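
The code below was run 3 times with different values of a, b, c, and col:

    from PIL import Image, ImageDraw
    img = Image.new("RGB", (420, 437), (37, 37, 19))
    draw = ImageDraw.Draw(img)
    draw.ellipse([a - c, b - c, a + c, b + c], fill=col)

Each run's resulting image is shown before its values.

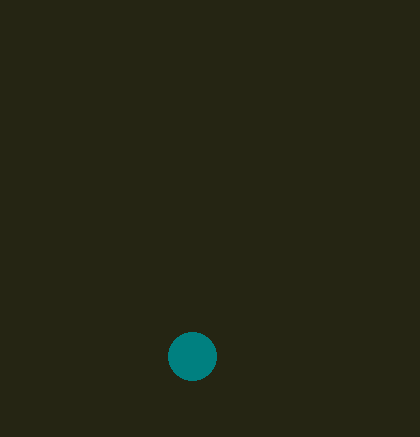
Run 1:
a = 192, b = 356, c = 24, col = 'teal'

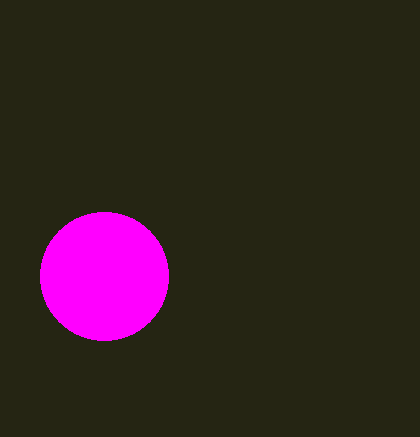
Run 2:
a = 104; b = 276; c = 64; col = 'magenta'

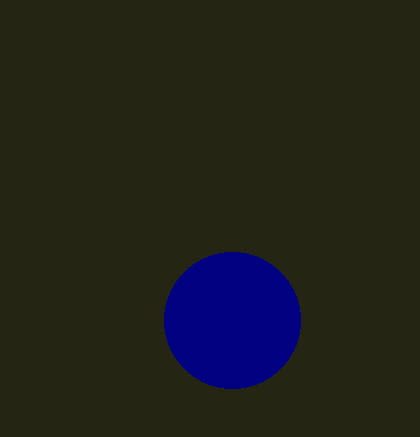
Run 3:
a = 232; b = 320; c = 68; col = 'navy'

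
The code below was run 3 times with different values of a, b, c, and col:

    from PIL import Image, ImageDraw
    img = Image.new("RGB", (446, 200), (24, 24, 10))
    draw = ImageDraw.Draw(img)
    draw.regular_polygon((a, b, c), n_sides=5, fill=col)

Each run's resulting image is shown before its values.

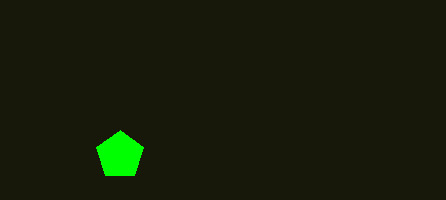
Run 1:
a = 120; b = 155; c = 25; col = 'lime'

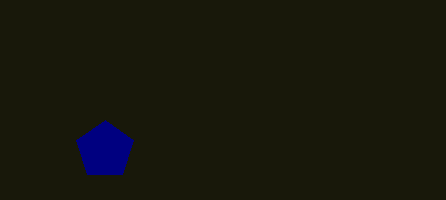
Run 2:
a = 105, b = 150, c = 30, col = 'navy'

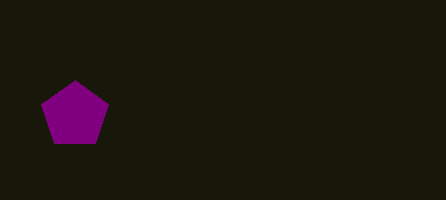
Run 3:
a = 75
b = 115
c = 35
col = 'purple'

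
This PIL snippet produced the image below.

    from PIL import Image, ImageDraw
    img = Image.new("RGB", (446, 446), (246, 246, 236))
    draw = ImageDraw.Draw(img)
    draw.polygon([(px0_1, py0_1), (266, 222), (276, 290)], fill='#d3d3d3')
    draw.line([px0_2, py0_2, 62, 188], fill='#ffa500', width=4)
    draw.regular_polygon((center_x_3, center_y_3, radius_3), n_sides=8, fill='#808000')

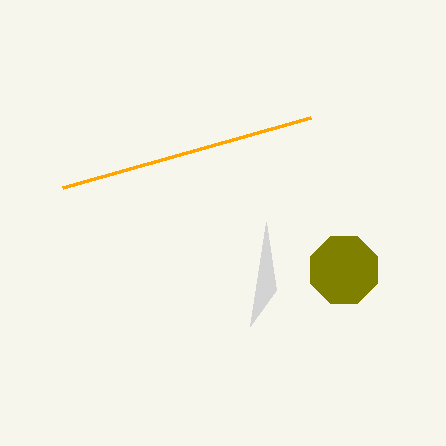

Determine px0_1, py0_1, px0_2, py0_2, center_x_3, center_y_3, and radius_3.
px0_1 = 250
py0_1 = 326
px0_2 = 310
py0_2 = 118
center_x_3 = 344
center_y_3 = 270
radius_3 = 36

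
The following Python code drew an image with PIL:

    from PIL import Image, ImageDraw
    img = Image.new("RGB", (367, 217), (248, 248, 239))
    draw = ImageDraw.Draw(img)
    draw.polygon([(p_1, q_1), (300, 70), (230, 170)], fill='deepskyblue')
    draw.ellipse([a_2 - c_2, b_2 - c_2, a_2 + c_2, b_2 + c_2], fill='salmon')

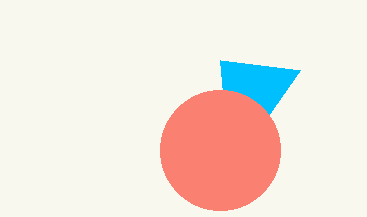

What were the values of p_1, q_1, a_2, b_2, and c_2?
p_1 = 220
q_1 = 60
a_2 = 220
b_2 = 150
c_2 = 60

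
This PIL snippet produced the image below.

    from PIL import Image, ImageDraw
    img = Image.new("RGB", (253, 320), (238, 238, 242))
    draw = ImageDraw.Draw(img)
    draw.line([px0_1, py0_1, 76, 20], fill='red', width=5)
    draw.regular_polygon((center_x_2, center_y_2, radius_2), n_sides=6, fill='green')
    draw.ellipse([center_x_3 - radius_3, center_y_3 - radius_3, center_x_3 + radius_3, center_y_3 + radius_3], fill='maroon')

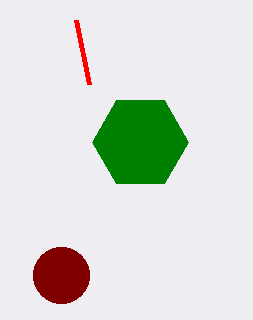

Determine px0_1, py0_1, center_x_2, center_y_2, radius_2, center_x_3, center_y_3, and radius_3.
px0_1 = 89, py0_1 = 84, center_x_2 = 140, center_y_2 = 142, radius_2 = 48, center_x_3 = 61, center_y_3 = 275, radius_3 = 28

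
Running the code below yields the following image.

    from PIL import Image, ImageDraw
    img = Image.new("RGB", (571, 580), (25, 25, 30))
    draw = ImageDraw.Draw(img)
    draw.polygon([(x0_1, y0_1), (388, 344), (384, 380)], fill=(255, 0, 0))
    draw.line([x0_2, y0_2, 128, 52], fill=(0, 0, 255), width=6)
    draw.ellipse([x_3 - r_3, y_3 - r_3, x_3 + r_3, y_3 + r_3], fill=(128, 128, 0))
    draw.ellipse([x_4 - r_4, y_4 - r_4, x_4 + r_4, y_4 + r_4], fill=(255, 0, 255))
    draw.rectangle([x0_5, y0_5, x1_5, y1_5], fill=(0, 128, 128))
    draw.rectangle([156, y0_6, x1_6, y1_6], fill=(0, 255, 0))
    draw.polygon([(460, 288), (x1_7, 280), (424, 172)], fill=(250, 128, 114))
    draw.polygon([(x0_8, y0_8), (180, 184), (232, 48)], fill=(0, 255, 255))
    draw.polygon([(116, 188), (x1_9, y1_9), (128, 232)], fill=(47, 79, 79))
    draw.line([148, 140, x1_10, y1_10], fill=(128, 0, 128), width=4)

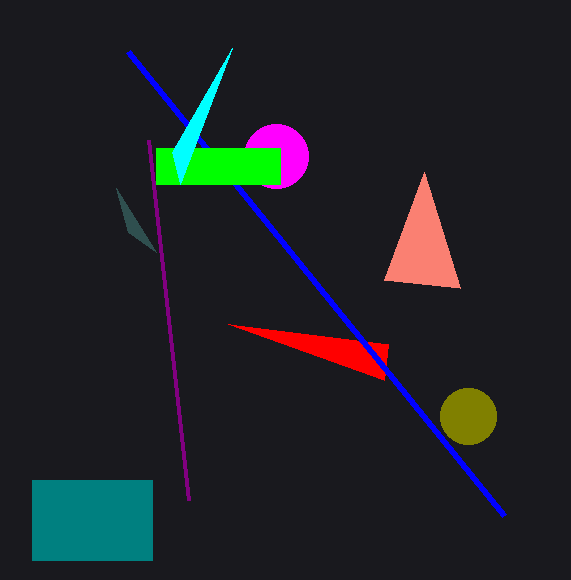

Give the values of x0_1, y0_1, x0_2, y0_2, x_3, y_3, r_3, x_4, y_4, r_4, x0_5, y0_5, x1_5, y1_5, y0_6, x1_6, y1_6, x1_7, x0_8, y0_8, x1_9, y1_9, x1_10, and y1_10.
x0_1 = 228
y0_1 = 324
x0_2 = 504
y0_2 = 516
x_3 = 468
y_3 = 416
r_3 = 28
x_4 = 276
y_4 = 156
r_4 = 32
x0_5 = 32
y0_5 = 480
x1_5 = 152
y1_5 = 560
y0_6 = 148
x1_6 = 280
y1_6 = 184
x1_7 = 384
x0_8 = 172
y0_8 = 152
x1_9 = 156
y1_9 = 252
x1_10 = 188
y1_10 = 500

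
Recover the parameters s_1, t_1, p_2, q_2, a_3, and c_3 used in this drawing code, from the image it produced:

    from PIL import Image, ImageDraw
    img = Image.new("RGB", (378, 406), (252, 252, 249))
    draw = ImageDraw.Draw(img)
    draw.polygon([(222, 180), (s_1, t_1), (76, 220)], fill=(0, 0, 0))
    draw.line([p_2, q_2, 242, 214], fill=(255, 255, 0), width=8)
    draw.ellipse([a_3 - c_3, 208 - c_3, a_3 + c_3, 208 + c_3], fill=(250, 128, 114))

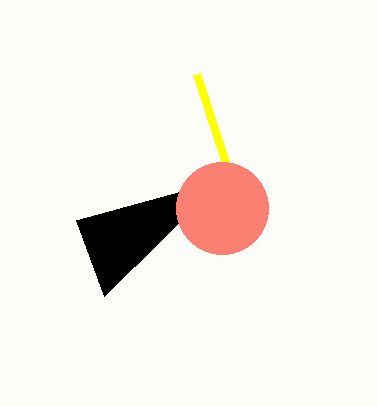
s_1 = 104, t_1 = 296, p_2 = 196, q_2 = 74, a_3 = 222, c_3 = 46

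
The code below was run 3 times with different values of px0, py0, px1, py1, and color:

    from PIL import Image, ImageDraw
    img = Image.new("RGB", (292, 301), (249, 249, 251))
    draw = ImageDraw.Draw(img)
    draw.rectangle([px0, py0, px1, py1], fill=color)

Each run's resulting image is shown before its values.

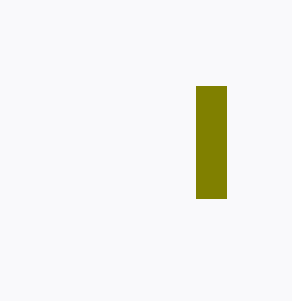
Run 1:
px0 = 196, py0 = 86, px1 = 226, py1 = 198, color = 'olive'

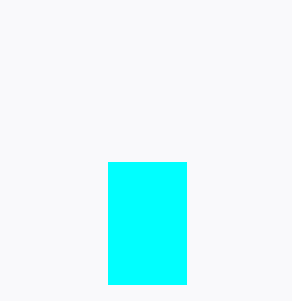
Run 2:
px0 = 108
py0 = 162
px1 = 186
py1 = 284
color = 'cyan'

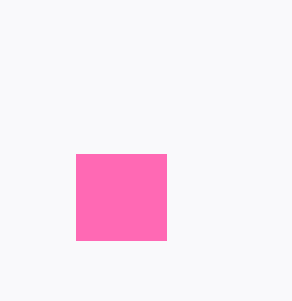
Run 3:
px0 = 76, py0 = 154, px1 = 166, py1 = 240, color = 'hotpink'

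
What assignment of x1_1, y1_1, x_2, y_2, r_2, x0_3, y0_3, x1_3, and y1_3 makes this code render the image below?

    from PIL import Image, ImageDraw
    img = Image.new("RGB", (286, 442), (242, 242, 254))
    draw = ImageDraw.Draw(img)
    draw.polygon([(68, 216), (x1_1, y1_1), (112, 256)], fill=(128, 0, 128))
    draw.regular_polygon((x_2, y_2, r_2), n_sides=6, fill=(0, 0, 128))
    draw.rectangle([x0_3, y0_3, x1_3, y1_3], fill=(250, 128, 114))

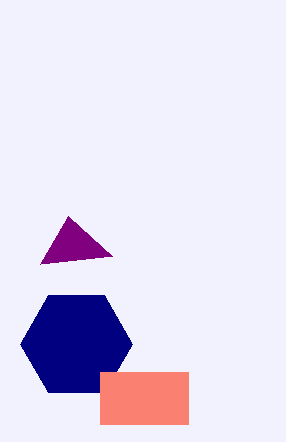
x1_1 = 40
y1_1 = 264
x_2 = 76
y_2 = 344
r_2 = 56
x0_3 = 100
y0_3 = 372
x1_3 = 188
y1_3 = 424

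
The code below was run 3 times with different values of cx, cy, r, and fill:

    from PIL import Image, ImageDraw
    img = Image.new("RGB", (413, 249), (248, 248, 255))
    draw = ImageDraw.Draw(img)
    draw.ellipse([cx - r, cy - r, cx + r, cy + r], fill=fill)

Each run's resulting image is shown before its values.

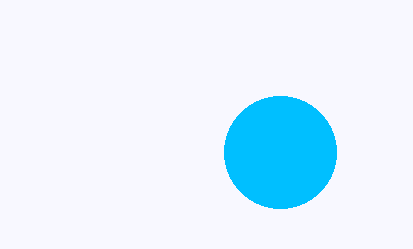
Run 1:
cx = 280; cy = 152; r = 56; fill = 'deepskyblue'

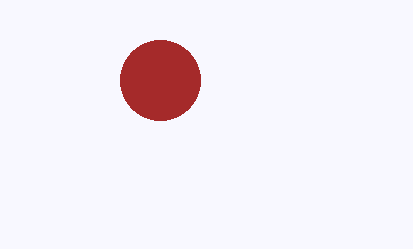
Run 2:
cx = 160, cy = 80, r = 40, fill = 'brown'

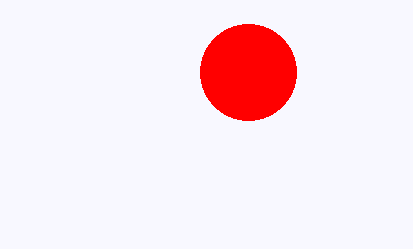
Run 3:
cx = 248
cy = 72
r = 48
fill = 'red'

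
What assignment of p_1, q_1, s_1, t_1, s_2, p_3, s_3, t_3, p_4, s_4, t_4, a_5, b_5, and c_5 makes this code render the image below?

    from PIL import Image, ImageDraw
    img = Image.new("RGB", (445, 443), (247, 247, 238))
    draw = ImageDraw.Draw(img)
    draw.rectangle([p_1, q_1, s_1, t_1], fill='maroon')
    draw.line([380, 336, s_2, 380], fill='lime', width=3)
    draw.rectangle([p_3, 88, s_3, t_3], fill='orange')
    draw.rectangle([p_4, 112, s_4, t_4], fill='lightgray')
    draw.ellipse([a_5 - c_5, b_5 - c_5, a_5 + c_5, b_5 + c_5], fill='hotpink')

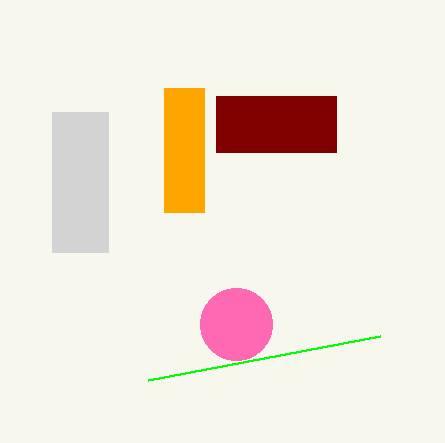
p_1 = 216; q_1 = 96; s_1 = 336; t_1 = 152; s_2 = 148; p_3 = 164; s_3 = 204; t_3 = 212; p_4 = 52; s_4 = 108; t_4 = 252; a_5 = 236; b_5 = 324; c_5 = 36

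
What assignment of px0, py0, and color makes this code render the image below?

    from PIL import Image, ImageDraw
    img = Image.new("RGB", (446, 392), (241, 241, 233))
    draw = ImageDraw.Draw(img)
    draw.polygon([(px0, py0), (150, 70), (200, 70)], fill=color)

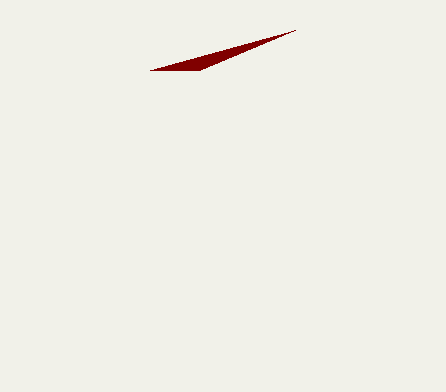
px0 = 295, py0 = 30, color = 'maroon'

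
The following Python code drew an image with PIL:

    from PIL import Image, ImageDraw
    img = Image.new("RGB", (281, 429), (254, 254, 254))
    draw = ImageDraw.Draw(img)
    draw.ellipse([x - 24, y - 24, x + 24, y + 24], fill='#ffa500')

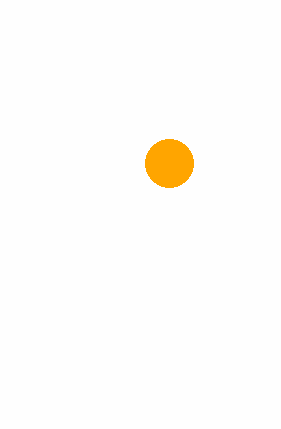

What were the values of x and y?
x = 169, y = 163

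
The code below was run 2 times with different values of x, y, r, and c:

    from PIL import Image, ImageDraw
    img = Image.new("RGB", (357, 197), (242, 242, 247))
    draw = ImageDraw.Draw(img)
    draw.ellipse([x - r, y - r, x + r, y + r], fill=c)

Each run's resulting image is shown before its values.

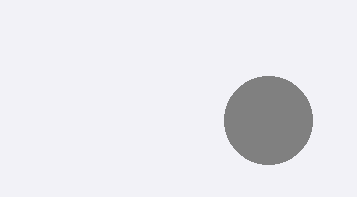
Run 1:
x = 268; y = 120; r = 44; c = 'gray'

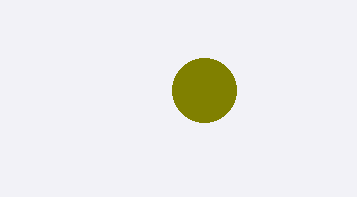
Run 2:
x = 204
y = 90
r = 32
c = 'olive'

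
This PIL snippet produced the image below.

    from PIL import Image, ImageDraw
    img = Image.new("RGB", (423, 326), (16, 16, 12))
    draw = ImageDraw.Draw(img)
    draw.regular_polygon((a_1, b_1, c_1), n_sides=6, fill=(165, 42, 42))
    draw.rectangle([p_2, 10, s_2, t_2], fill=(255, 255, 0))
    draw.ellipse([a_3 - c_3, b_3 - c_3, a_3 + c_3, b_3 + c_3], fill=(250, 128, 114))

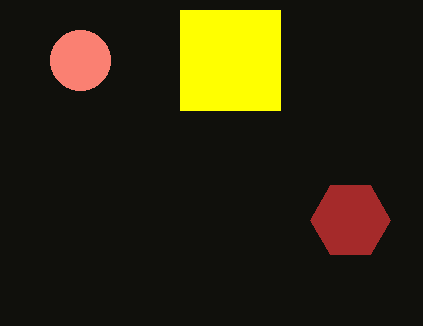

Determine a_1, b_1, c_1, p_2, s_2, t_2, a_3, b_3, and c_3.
a_1 = 350
b_1 = 220
c_1 = 40
p_2 = 180
s_2 = 280
t_2 = 110
a_3 = 80
b_3 = 60
c_3 = 30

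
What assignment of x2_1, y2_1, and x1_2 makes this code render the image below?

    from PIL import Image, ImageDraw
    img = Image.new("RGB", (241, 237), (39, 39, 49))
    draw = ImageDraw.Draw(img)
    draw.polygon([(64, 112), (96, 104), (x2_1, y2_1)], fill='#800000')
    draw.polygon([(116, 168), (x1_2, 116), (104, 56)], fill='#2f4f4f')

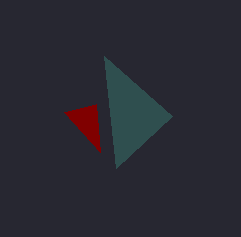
x2_1 = 100, y2_1 = 152, x1_2 = 172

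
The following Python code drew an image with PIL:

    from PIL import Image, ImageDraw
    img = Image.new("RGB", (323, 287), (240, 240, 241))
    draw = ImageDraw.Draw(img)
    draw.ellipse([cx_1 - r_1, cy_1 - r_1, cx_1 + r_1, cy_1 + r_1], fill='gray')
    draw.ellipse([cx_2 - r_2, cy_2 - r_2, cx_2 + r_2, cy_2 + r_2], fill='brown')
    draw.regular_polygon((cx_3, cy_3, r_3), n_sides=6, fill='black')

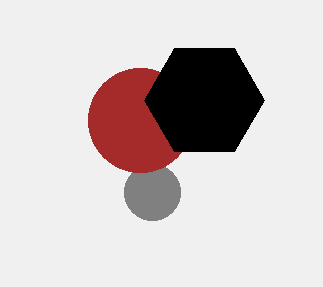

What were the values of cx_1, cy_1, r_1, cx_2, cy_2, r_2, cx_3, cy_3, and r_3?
cx_1 = 152; cy_1 = 192; r_1 = 28; cx_2 = 140; cy_2 = 120; r_2 = 52; cx_3 = 204; cy_3 = 100; r_3 = 60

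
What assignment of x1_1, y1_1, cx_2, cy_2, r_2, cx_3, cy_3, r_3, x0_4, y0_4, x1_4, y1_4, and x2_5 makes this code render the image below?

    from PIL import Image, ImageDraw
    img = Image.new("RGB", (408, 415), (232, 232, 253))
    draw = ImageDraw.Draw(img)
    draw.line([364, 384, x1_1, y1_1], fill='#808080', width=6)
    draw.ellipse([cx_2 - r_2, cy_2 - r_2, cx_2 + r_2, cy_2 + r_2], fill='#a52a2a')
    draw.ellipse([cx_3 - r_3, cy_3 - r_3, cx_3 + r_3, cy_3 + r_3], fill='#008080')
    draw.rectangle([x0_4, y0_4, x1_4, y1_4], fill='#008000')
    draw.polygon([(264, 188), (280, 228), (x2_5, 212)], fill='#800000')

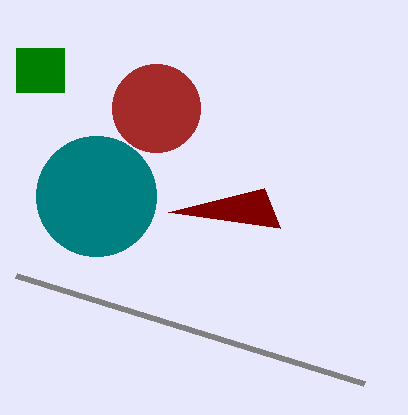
x1_1 = 16; y1_1 = 276; cx_2 = 156; cy_2 = 108; r_2 = 44; cx_3 = 96; cy_3 = 196; r_3 = 60; x0_4 = 16; y0_4 = 48; x1_4 = 64; y1_4 = 92; x2_5 = 168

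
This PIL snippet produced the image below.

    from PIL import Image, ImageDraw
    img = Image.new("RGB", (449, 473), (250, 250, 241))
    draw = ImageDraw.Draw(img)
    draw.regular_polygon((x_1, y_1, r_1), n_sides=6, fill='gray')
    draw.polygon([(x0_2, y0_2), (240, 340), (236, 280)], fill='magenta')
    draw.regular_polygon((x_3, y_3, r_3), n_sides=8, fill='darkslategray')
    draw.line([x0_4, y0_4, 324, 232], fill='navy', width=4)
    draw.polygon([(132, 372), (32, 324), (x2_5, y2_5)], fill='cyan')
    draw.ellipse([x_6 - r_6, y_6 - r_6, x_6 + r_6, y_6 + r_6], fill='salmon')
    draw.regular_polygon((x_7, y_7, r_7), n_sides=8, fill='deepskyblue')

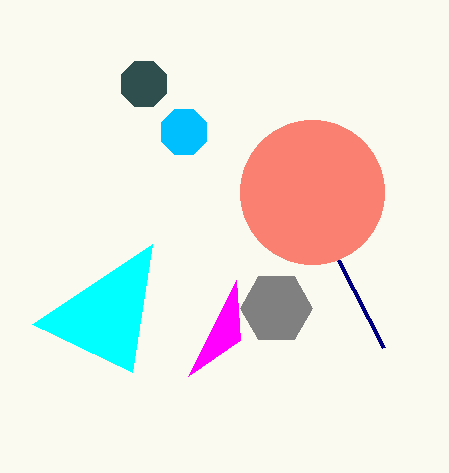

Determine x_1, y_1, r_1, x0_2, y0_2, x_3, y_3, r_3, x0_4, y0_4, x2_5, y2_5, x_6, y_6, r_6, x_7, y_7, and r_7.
x_1 = 276
y_1 = 308
r_1 = 36
x0_2 = 188
y0_2 = 376
x_3 = 144
y_3 = 84
r_3 = 24
x0_4 = 384
y0_4 = 348
x2_5 = 152
y2_5 = 244
x_6 = 312
y_6 = 192
r_6 = 72
x_7 = 184
y_7 = 132
r_7 = 24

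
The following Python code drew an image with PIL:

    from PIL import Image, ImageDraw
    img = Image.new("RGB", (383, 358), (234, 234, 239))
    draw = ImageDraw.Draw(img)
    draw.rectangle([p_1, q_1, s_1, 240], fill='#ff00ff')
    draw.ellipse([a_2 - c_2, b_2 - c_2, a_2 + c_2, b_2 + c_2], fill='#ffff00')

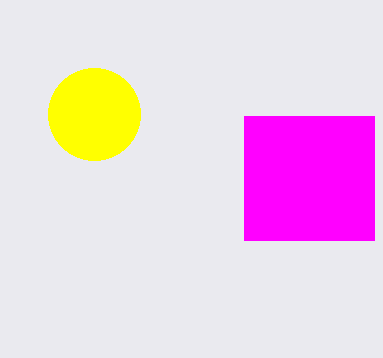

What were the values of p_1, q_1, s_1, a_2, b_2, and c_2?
p_1 = 244, q_1 = 116, s_1 = 374, a_2 = 94, b_2 = 114, c_2 = 46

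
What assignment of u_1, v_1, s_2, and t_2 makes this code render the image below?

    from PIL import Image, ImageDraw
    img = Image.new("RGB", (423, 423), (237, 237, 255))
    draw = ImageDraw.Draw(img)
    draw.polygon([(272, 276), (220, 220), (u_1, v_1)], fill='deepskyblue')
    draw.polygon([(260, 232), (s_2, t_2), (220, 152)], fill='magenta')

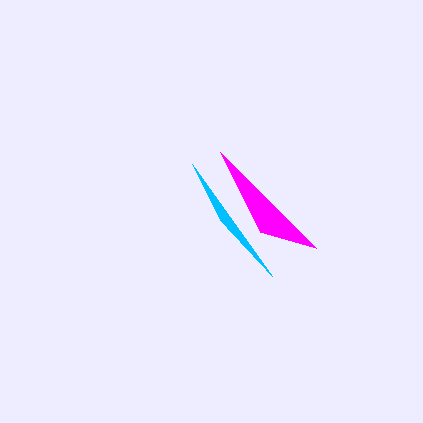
u_1 = 192
v_1 = 164
s_2 = 316
t_2 = 248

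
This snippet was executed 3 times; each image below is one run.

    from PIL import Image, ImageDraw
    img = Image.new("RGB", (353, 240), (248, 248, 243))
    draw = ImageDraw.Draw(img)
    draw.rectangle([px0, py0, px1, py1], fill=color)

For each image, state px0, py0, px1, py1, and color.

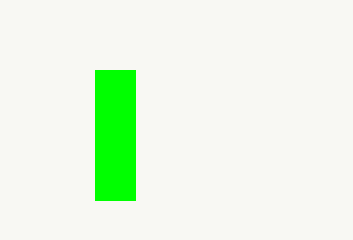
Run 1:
px0 = 95, py0 = 70, px1 = 135, py1 = 200, color = 'lime'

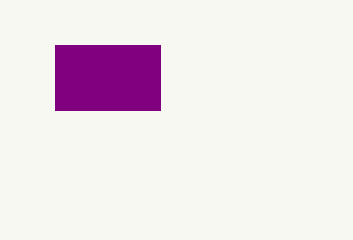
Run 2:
px0 = 55, py0 = 45, px1 = 160, py1 = 110, color = 'purple'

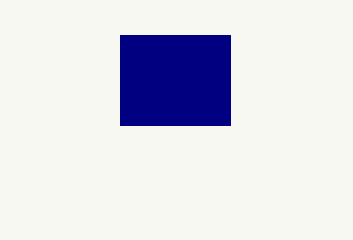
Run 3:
px0 = 120; py0 = 35; px1 = 230; py1 = 125; color = 'navy'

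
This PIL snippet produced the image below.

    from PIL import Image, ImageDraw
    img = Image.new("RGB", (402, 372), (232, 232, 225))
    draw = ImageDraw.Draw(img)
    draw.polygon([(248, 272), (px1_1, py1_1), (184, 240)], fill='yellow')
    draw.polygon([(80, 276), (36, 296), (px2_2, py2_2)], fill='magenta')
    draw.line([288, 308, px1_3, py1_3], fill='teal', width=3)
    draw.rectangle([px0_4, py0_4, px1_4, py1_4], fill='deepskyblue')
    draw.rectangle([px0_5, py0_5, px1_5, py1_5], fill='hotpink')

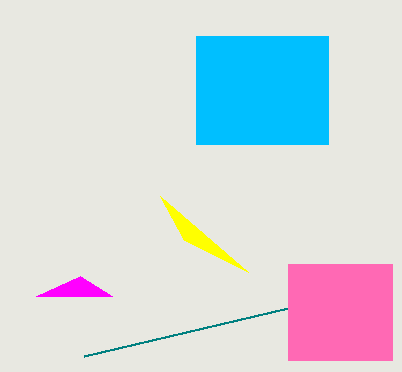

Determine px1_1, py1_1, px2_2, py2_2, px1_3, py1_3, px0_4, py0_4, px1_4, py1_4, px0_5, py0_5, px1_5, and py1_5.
px1_1 = 160; py1_1 = 196; px2_2 = 112; py2_2 = 296; px1_3 = 84; py1_3 = 356; px0_4 = 196; py0_4 = 36; px1_4 = 328; py1_4 = 144; px0_5 = 288; py0_5 = 264; px1_5 = 392; py1_5 = 360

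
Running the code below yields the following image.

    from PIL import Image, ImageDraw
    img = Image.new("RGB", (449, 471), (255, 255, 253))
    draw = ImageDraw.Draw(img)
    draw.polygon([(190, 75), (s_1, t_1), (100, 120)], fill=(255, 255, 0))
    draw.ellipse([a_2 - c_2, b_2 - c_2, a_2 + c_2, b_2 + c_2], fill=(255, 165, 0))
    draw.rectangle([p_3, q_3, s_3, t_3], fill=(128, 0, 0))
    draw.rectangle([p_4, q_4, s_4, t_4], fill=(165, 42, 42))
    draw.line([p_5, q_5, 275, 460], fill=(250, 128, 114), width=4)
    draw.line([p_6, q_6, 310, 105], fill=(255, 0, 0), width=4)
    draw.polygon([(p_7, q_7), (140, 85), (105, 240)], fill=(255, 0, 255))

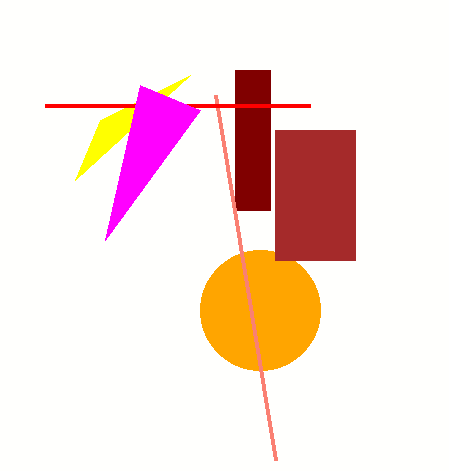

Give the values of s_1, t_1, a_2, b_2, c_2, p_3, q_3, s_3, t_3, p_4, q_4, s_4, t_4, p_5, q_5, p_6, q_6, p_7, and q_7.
s_1 = 75; t_1 = 180; a_2 = 260; b_2 = 310; c_2 = 60; p_3 = 235; q_3 = 70; s_3 = 270; t_3 = 210; p_4 = 275; q_4 = 130; s_4 = 355; t_4 = 260; p_5 = 215; q_5 = 95; p_6 = 45; q_6 = 105; p_7 = 200; q_7 = 110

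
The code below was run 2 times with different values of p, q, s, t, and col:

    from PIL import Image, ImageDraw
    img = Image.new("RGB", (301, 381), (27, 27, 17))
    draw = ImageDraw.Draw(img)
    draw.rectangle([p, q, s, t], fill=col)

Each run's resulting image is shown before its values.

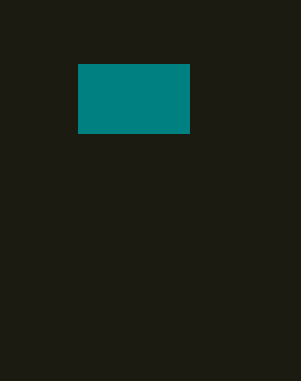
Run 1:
p = 78
q = 64
s = 189
t = 133
col = 'teal'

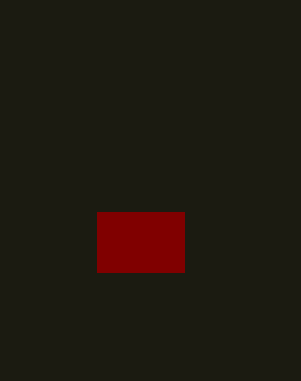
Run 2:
p = 97, q = 212, s = 184, t = 272, col = 'maroon'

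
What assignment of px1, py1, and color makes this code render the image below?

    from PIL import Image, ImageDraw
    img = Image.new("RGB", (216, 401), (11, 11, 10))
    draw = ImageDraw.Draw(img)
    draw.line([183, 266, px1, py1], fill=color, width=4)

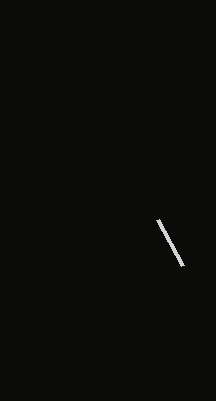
px1 = 158
py1 = 220
color = 'lightgray'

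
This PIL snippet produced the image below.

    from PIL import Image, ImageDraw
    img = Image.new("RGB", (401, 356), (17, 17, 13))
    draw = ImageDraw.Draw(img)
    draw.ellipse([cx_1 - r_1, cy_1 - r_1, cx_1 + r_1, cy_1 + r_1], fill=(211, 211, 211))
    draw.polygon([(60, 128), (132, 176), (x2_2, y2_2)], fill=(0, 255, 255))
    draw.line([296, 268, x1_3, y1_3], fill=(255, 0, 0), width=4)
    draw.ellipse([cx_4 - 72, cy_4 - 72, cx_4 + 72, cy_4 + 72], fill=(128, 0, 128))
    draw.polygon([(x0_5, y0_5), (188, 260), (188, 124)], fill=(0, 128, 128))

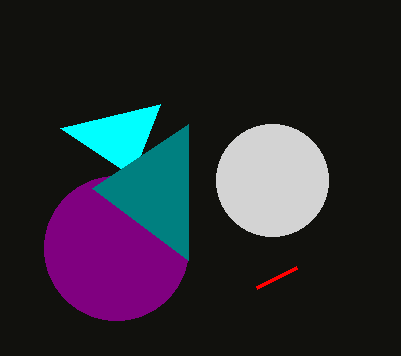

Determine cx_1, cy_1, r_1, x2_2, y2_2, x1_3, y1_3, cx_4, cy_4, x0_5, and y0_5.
cx_1 = 272, cy_1 = 180, r_1 = 56, x2_2 = 160, y2_2 = 104, x1_3 = 256, y1_3 = 288, cx_4 = 116, cy_4 = 248, x0_5 = 92, y0_5 = 188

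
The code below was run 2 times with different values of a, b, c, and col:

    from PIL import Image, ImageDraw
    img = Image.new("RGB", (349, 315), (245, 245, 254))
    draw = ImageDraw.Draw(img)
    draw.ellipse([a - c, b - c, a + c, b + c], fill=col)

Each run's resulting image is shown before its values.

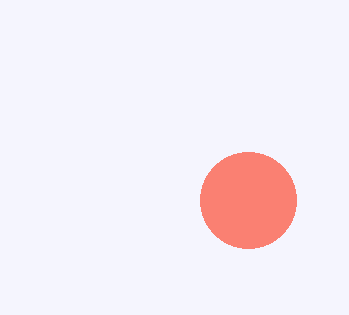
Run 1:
a = 248; b = 200; c = 48; col = 'salmon'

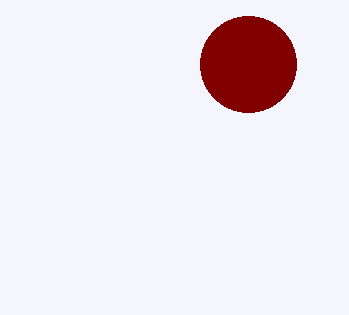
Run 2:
a = 248
b = 64
c = 48
col = 'maroon'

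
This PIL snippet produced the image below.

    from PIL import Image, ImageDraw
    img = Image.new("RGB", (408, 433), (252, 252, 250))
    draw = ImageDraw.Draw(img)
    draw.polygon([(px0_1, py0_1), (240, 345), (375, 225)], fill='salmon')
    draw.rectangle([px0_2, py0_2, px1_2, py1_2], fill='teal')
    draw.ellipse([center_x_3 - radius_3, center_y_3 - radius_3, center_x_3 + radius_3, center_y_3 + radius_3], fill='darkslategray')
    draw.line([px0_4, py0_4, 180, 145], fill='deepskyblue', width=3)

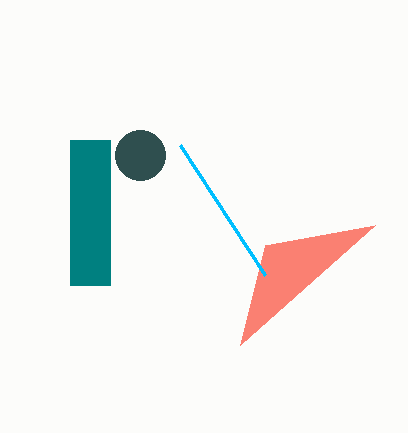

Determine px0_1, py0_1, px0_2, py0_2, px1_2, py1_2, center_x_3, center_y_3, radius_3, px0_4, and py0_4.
px0_1 = 265, py0_1 = 245, px0_2 = 70, py0_2 = 140, px1_2 = 110, py1_2 = 285, center_x_3 = 140, center_y_3 = 155, radius_3 = 25, px0_4 = 265, py0_4 = 275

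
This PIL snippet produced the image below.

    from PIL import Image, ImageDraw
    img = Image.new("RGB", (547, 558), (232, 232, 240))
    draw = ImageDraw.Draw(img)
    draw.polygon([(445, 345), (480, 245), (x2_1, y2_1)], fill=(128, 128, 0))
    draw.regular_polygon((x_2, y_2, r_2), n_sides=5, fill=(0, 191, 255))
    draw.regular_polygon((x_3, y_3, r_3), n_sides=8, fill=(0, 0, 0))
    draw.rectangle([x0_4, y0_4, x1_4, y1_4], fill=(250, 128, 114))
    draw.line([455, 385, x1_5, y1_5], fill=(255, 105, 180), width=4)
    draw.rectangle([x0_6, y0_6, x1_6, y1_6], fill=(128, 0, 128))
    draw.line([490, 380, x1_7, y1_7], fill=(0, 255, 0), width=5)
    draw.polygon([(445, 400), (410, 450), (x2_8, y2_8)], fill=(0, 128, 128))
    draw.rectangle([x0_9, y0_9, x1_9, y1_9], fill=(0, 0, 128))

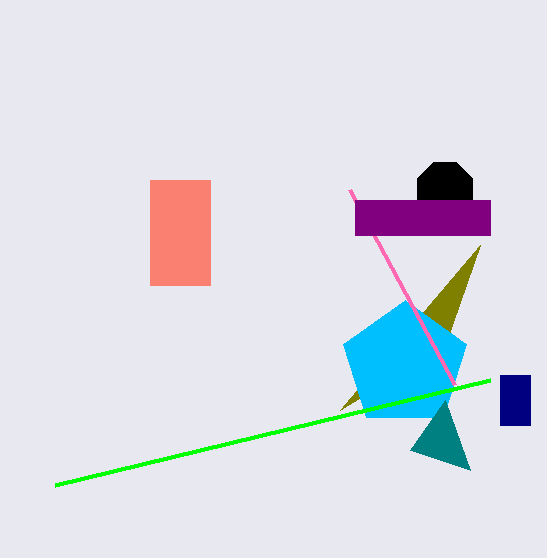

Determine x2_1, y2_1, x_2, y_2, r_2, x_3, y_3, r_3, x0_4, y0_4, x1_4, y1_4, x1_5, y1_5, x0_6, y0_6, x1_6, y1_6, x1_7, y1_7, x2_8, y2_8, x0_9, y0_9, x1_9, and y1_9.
x2_1 = 340
y2_1 = 410
x_2 = 405
y_2 = 365
r_2 = 65
x_3 = 445
y_3 = 190
r_3 = 30
x0_4 = 150
y0_4 = 180
x1_4 = 210
y1_4 = 285
x1_5 = 350
y1_5 = 190
x0_6 = 355
y0_6 = 200
x1_6 = 490
y1_6 = 235
x1_7 = 55
y1_7 = 485
x2_8 = 470
y2_8 = 470
x0_9 = 500
y0_9 = 375
x1_9 = 530
y1_9 = 425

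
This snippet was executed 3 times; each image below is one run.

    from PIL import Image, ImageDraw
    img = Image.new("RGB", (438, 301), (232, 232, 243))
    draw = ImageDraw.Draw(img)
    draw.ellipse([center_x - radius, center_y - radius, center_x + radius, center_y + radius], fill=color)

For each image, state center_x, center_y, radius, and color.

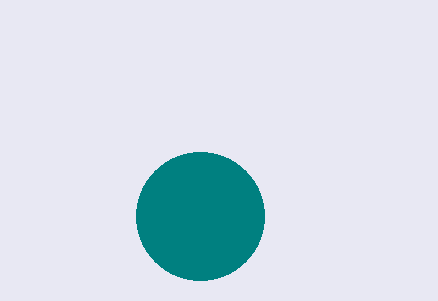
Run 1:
center_x = 200, center_y = 216, radius = 64, color = 'teal'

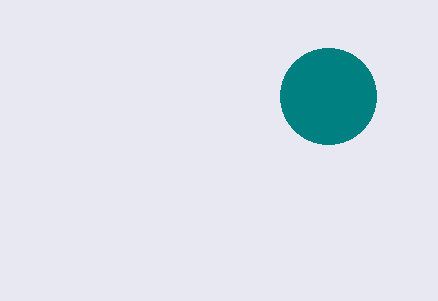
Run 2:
center_x = 328, center_y = 96, radius = 48, color = 'teal'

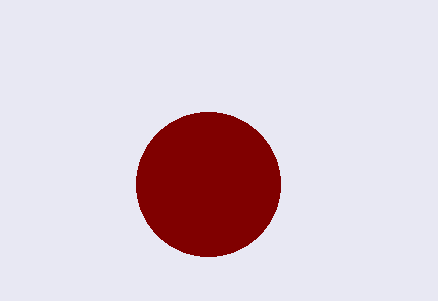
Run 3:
center_x = 208; center_y = 184; radius = 72; color = 'maroon'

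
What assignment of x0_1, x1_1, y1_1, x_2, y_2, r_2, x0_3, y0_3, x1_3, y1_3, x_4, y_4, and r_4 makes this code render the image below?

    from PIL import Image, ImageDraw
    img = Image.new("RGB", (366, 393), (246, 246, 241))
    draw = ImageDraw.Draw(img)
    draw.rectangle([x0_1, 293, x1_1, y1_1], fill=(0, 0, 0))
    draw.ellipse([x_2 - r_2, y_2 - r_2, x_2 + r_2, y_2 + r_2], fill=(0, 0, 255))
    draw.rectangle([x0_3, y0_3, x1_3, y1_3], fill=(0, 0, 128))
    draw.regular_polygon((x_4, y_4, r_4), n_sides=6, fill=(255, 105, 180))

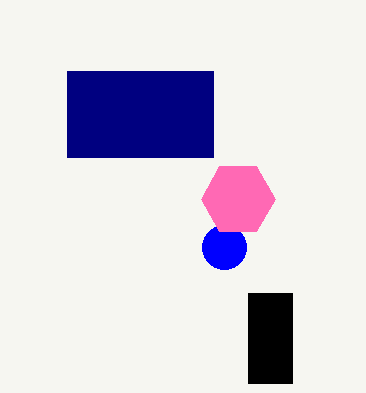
x0_1 = 248; x1_1 = 292; y1_1 = 383; x_2 = 224; y_2 = 247; r_2 = 22; x0_3 = 67; y0_3 = 71; x1_3 = 213; y1_3 = 157; x_4 = 238; y_4 = 199; r_4 = 37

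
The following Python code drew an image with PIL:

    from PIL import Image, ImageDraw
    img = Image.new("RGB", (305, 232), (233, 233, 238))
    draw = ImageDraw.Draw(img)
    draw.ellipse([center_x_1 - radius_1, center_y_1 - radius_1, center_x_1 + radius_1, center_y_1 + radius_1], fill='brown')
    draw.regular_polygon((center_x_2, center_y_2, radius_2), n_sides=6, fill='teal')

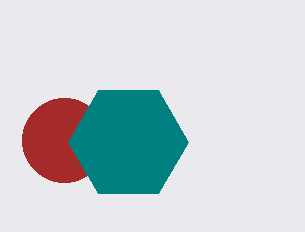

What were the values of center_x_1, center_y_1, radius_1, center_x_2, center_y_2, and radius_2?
center_x_1 = 64, center_y_1 = 140, radius_1 = 42, center_x_2 = 128, center_y_2 = 142, radius_2 = 60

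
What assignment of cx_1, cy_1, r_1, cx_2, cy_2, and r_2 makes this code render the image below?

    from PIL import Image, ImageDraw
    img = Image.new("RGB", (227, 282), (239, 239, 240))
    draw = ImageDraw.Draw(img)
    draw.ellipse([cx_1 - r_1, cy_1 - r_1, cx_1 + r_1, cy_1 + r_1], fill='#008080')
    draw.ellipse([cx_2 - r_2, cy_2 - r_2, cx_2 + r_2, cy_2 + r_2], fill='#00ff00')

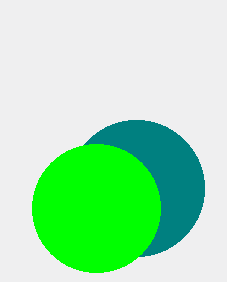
cx_1 = 136, cy_1 = 188, r_1 = 68, cx_2 = 96, cy_2 = 208, r_2 = 64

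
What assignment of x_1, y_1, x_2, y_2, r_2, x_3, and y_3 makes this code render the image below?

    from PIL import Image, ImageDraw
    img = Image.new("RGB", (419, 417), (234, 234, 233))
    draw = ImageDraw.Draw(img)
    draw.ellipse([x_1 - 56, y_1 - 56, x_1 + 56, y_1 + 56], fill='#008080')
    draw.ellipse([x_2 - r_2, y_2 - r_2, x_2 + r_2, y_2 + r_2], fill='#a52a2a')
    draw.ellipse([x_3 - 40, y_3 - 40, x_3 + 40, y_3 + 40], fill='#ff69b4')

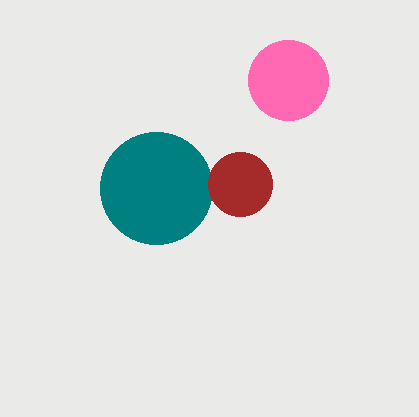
x_1 = 156; y_1 = 188; x_2 = 240; y_2 = 184; r_2 = 32; x_3 = 288; y_3 = 80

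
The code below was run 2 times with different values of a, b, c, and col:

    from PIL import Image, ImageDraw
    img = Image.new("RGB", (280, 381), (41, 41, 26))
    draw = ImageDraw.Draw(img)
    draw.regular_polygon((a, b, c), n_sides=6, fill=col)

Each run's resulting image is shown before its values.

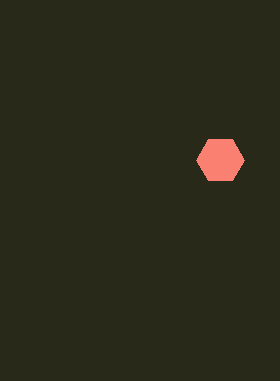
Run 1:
a = 220
b = 160
c = 24
col = 'salmon'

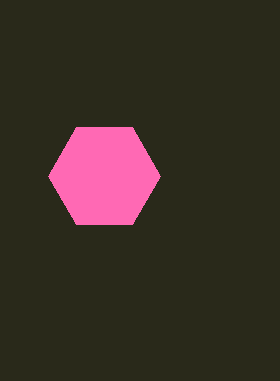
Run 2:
a = 104
b = 176
c = 56
col = 'hotpink'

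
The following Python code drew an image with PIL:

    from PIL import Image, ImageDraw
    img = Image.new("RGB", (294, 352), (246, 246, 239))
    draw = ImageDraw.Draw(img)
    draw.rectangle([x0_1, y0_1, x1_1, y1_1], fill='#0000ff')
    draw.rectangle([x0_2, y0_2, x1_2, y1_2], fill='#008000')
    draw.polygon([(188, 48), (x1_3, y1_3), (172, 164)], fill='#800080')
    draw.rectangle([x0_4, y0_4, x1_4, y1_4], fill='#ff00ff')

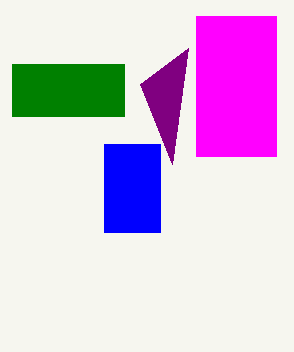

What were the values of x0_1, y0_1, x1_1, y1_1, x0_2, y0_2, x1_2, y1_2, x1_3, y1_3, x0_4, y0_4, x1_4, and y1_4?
x0_1 = 104
y0_1 = 144
x1_1 = 160
y1_1 = 232
x0_2 = 12
y0_2 = 64
x1_2 = 124
y1_2 = 116
x1_3 = 140
y1_3 = 84
x0_4 = 196
y0_4 = 16
x1_4 = 276
y1_4 = 156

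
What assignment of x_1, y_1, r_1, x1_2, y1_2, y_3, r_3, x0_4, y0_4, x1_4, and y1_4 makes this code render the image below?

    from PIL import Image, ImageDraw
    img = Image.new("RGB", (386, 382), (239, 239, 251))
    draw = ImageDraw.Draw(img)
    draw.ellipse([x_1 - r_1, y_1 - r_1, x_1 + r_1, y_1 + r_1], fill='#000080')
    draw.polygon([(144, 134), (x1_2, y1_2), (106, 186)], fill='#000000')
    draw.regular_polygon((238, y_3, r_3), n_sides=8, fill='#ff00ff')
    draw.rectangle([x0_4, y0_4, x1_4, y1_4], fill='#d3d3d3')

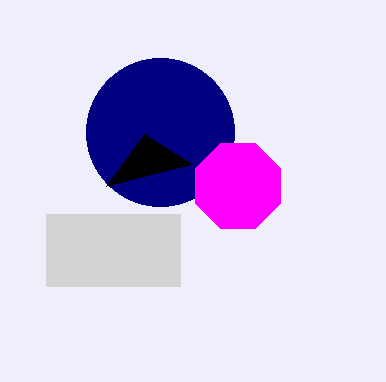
x_1 = 160; y_1 = 132; r_1 = 74; x1_2 = 192; y1_2 = 164; y_3 = 186; r_3 = 46; x0_4 = 46; y0_4 = 214; x1_4 = 180; y1_4 = 286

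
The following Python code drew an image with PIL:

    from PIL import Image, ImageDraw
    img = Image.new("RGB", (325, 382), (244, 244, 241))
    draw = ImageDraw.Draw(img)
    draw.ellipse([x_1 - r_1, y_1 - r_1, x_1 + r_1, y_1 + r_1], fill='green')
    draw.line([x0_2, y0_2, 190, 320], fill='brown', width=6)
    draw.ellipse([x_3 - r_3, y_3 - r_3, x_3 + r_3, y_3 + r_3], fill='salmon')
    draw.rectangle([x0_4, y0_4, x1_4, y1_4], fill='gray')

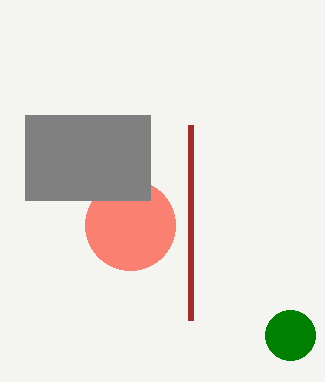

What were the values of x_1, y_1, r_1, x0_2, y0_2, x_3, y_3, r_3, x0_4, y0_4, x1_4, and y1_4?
x_1 = 290
y_1 = 335
r_1 = 25
x0_2 = 190
y0_2 = 125
x_3 = 130
y_3 = 225
r_3 = 45
x0_4 = 25
y0_4 = 115
x1_4 = 150
y1_4 = 200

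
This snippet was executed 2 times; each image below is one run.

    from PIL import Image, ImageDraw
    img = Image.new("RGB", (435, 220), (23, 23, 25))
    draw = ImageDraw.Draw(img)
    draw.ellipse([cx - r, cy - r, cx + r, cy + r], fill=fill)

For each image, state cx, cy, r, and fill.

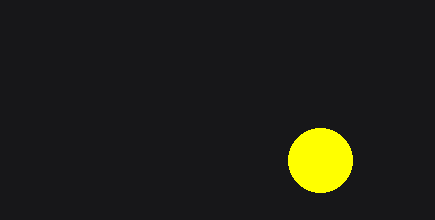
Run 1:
cx = 320, cy = 160, r = 32, fill = 'yellow'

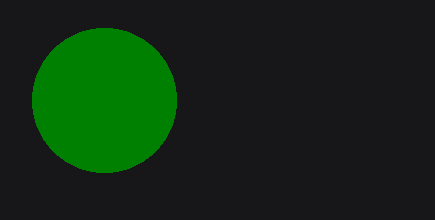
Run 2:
cx = 104, cy = 100, r = 72, fill = 'green'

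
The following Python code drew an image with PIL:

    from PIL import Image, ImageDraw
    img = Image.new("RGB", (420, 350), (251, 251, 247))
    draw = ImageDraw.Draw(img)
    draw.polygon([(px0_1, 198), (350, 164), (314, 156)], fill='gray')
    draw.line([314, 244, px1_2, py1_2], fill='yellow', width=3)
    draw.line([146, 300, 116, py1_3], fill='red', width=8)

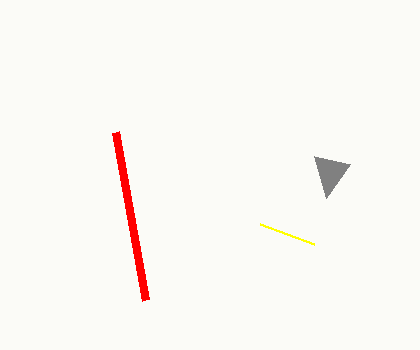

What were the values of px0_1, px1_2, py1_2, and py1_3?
px0_1 = 326
px1_2 = 260
py1_2 = 224
py1_3 = 132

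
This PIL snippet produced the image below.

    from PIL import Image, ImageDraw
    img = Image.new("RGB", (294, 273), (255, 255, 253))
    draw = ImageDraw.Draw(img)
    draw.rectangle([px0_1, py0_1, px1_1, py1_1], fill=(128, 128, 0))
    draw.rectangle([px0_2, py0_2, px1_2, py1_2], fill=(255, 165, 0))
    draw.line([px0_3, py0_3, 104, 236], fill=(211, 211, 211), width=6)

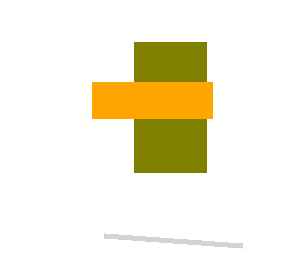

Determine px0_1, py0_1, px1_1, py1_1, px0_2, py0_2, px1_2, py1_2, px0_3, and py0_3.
px0_1 = 134
py0_1 = 42
px1_1 = 206
py1_1 = 172
px0_2 = 92
py0_2 = 82
px1_2 = 212
py1_2 = 118
px0_3 = 242
py0_3 = 246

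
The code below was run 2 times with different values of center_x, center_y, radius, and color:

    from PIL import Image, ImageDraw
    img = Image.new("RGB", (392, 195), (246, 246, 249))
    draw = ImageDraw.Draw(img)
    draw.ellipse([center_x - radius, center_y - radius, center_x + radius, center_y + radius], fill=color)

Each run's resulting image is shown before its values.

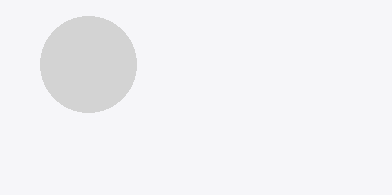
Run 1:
center_x = 88, center_y = 64, radius = 48, color = 'lightgray'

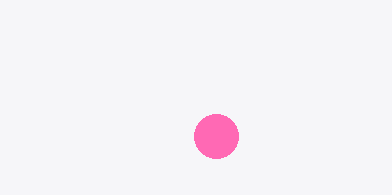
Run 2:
center_x = 216; center_y = 136; radius = 22; color = 'hotpink'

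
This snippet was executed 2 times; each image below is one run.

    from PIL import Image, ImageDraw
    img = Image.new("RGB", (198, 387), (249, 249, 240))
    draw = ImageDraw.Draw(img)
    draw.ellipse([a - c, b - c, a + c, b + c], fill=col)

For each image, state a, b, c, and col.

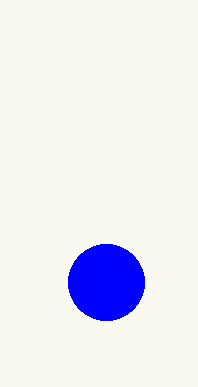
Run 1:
a = 106; b = 282; c = 38; col = 'blue'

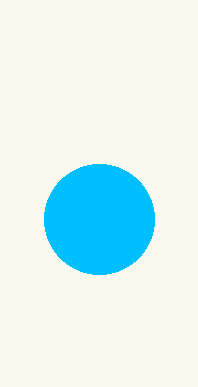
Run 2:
a = 99, b = 219, c = 55, col = 'deepskyblue'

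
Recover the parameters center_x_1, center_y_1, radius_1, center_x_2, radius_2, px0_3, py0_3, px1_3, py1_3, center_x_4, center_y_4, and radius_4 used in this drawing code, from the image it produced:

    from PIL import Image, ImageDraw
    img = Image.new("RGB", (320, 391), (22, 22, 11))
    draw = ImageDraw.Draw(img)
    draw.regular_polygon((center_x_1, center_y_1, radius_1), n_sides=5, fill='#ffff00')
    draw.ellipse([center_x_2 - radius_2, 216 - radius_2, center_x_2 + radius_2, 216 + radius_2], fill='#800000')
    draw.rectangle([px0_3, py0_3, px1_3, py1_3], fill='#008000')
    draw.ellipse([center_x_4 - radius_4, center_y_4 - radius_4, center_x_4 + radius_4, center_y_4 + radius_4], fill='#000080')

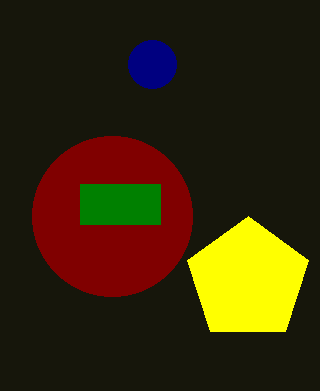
center_x_1 = 248, center_y_1 = 280, radius_1 = 64, center_x_2 = 112, radius_2 = 80, px0_3 = 80, py0_3 = 184, px1_3 = 160, py1_3 = 224, center_x_4 = 152, center_y_4 = 64, radius_4 = 24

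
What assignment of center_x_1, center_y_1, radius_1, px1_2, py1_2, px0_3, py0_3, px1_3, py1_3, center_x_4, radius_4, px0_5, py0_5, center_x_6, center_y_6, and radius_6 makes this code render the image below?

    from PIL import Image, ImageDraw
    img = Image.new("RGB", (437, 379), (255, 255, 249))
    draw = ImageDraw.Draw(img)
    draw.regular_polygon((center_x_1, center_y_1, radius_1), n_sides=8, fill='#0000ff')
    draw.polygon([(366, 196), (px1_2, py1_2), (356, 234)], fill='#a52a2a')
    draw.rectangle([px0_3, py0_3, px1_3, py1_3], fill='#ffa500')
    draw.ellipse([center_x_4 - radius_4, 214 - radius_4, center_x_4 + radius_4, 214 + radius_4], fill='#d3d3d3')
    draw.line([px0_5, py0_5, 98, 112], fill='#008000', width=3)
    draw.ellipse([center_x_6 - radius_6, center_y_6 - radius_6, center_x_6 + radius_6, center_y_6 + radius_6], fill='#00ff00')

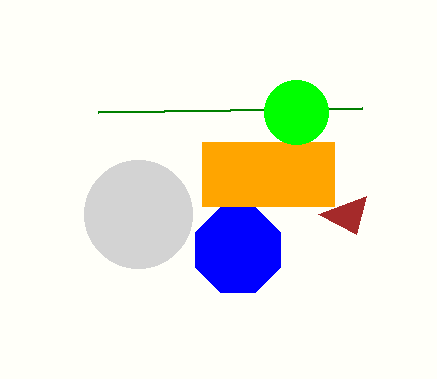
center_x_1 = 238; center_y_1 = 250; radius_1 = 46; px1_2 = 318; py1_2 = 214; px0_3 = 202; py0_3 = 142; px1_3 = 334; py1_3 = 206; center_x_4 = 138; radius_4 = 54; px0_5 = 362; py0_5 = 108; center_x_6 = 296; center_y_6 = 112; radius_6 = 32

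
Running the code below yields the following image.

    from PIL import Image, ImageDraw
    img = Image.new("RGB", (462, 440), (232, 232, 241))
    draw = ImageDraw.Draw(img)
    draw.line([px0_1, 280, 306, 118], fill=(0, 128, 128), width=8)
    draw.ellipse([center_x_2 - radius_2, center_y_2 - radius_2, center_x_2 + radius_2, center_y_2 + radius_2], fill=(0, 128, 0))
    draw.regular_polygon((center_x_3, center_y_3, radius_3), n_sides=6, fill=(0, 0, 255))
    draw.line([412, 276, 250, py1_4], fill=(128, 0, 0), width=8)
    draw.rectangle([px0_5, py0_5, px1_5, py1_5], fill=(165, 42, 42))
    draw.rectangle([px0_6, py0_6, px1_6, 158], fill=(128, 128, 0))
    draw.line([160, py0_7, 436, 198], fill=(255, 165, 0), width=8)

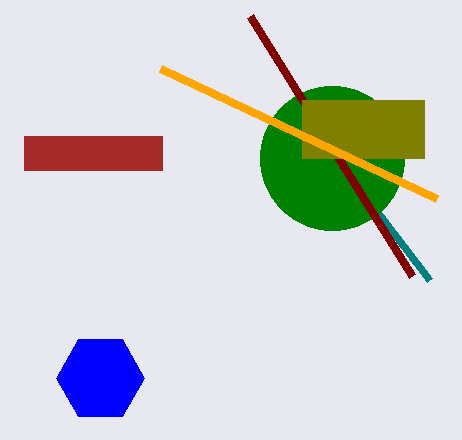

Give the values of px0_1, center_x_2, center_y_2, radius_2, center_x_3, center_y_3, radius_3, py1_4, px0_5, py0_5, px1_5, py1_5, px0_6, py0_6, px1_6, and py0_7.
px0_1 = 430
center_x_2 = 332
center_y_2 = 158
radius_2 = 72
center_x_3 = 100
center_y_3 = 378
radius_3 = 44
py1_4 = 16
px0_5 = 24
py0_5 = 136
px1_5 = 162
py1_5 = 170
px0_6 = 302
py0_6 = 100
px1_6 = 424
py0_7 = 68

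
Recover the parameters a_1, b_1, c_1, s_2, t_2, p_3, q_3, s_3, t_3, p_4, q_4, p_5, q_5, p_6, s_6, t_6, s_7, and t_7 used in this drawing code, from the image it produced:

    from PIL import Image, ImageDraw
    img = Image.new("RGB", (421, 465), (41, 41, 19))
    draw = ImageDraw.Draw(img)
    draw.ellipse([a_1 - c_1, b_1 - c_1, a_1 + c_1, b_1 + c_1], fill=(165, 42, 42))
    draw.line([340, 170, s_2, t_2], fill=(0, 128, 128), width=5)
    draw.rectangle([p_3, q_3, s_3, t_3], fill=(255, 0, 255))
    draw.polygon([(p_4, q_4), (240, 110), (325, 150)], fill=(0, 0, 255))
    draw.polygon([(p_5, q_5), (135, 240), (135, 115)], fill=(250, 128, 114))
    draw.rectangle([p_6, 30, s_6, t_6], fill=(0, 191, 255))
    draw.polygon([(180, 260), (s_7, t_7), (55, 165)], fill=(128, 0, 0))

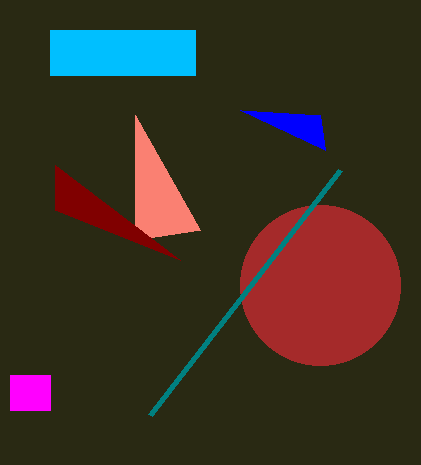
a_1 = 320; b_1 = 285; c_1 = 80; s_2 = 150; t_2 = 415; p_3 = 10; q_3 = 375; s_3 = 50; t_3 = 410; p_4 = 320; q_4 = 115; p_5 = 200; q_5 = 230; p_6 = 50; s_6 = 195; t_6 = 75; s_7 = 55; t_7 = 210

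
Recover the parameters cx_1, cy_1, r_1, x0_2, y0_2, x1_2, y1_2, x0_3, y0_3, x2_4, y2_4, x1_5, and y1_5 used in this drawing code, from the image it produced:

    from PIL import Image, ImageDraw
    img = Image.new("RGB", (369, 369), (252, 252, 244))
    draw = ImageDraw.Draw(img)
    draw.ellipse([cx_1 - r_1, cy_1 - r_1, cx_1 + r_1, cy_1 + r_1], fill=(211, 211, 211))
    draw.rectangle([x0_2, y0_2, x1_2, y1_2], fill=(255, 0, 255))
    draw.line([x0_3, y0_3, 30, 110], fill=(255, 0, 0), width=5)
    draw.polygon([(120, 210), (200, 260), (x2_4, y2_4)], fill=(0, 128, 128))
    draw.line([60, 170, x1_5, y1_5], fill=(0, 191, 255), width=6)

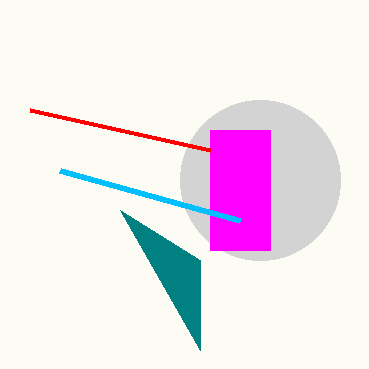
cx_1 = 260, cy_1 = 180, r_1 = 80, x0_2 = 210, y0_2 = 130, x1_2 = 270, y1_2 = 250, x0_3 = 210, y0_3 = 150, x2_4 = 200, y2_4 = 350, x1_5 = 240, y1_5 = 220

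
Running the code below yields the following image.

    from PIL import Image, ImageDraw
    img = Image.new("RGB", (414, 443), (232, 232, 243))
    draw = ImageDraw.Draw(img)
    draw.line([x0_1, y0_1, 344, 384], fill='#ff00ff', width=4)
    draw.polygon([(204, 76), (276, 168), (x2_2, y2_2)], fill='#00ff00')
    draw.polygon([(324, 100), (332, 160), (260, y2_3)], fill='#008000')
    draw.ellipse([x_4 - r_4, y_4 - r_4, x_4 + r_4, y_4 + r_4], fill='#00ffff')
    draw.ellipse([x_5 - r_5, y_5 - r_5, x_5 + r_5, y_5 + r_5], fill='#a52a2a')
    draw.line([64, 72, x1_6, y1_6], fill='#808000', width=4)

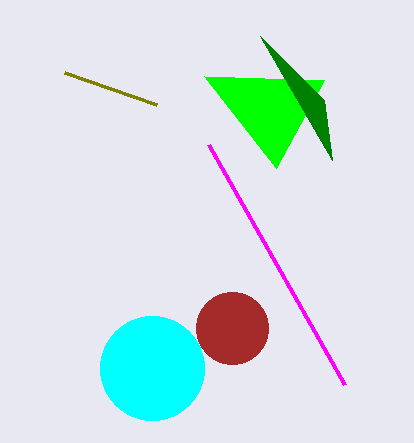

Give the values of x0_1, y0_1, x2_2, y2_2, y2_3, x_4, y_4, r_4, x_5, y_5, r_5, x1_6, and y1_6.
x0_1 = 208; y0_1 = 144; x2_2 = 324; y2_2 = 80; y2_3 = 36; x_4 = 152; y_4 = 368; r_4 = 52; x_5 = 232; y_5 = 328; r_5 = 36; x1_6 = 156; y1_6 = 104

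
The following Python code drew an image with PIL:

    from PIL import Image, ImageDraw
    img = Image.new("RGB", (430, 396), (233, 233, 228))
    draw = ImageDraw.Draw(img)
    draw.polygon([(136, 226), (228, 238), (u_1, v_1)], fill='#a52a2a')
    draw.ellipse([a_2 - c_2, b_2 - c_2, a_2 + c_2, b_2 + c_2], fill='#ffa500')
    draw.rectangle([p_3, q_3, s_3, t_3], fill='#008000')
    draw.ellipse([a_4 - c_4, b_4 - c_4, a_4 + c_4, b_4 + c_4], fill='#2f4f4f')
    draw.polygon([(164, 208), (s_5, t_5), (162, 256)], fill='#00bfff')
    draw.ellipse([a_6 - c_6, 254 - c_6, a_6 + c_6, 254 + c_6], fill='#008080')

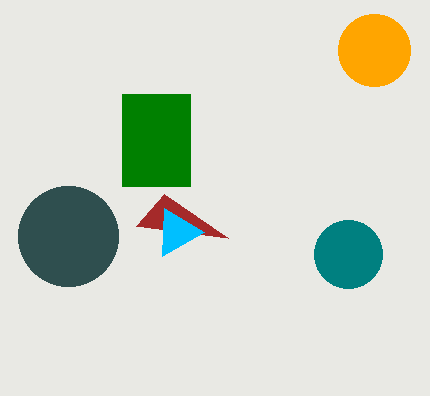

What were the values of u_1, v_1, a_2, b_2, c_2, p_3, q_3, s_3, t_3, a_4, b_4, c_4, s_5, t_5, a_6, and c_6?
u_1 = 164
v_1 = 194
a_2 = 374
b_2 = 50
c_2 = 36
p_3 = 122
q_3 = 94
s_3 = 190
t_3 = 186
a_4 = 68
b_4 = 236
c_4 = 50
s_5 = 204
t_5 = 232
a_6 = 348
c_6 = 34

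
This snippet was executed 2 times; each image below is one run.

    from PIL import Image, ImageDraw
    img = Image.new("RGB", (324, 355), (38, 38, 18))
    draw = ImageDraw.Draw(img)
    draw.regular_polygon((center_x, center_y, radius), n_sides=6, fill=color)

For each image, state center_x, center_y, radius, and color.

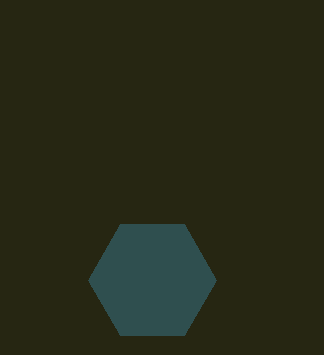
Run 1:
center_x = 152
center_y = 280
radius = 64
color = 'darkslategray'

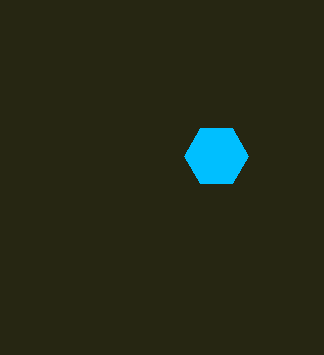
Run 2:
center_x = 216
center_y = 156
radius = 32
color = 'deepskyblue'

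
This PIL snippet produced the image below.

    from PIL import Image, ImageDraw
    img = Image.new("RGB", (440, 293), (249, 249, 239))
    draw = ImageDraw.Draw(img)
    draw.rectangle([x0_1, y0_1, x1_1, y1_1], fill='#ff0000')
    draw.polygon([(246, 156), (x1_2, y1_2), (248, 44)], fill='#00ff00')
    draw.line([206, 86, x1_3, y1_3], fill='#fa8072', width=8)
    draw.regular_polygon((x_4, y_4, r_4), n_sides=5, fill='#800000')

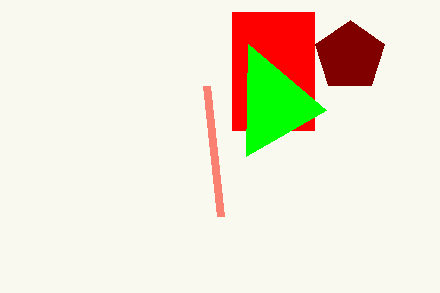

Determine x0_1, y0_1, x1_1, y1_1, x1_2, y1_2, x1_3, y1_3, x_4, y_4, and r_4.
x0_1 = 232
y0_1 = 12
x1_1 = 314
y1_1 = 130
x1_2 = 326
y1_2 = 110
x1_3 = 220
y1_3 = 216
x_4 = 350
y_4 = 56
r_4 = 36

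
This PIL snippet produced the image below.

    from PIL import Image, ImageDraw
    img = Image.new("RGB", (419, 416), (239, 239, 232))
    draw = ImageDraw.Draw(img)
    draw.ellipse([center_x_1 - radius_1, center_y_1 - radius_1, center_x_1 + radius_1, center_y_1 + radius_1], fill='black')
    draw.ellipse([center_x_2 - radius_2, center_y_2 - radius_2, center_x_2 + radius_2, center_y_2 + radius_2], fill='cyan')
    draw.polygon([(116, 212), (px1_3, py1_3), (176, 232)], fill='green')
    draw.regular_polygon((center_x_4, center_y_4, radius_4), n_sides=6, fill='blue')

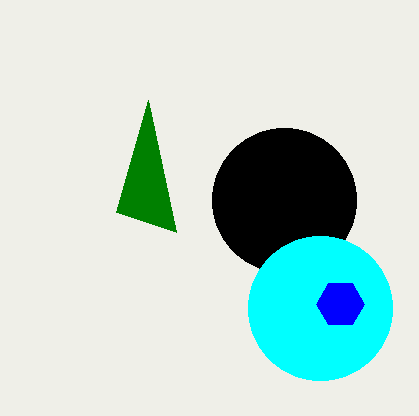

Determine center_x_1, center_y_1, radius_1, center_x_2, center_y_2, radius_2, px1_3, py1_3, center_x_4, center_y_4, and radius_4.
center_x_1 = 284; center_y_1 = 200; radius_1 = 72; center_x_2 = 320; center_y_2 = 308; radius_2 = 72; px1_3 = 148; py1_3 = 100; center_x_4 = 340; center_y_4 = 304; radius_4 = 24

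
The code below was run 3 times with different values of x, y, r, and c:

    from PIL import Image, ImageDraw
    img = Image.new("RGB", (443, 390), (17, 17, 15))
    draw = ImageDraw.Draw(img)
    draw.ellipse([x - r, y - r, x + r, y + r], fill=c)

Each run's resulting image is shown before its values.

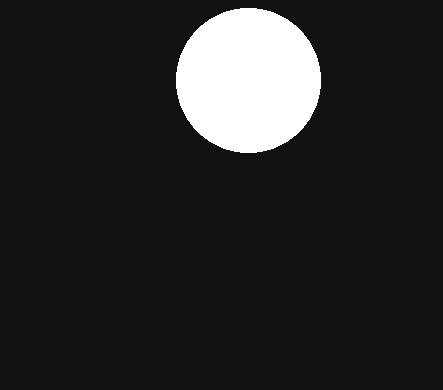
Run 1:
x = 248; y = 80; r = 72; c = 'white'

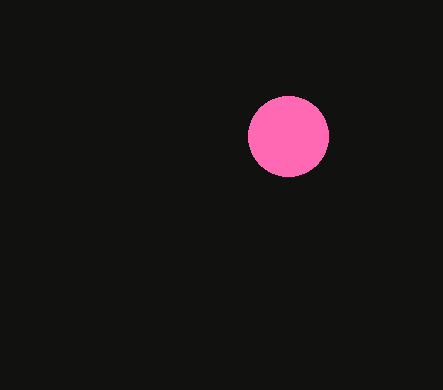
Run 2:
x = 288
y = 136
r = 40
c = 'hotpink'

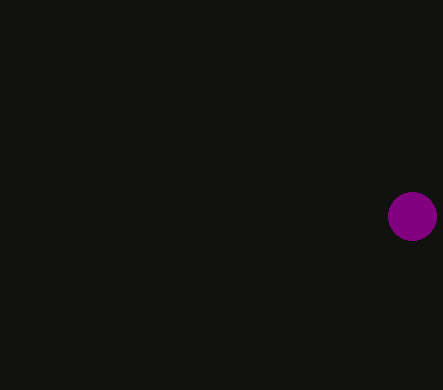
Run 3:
x = 412; y = 216; r = 24; c = 'purple'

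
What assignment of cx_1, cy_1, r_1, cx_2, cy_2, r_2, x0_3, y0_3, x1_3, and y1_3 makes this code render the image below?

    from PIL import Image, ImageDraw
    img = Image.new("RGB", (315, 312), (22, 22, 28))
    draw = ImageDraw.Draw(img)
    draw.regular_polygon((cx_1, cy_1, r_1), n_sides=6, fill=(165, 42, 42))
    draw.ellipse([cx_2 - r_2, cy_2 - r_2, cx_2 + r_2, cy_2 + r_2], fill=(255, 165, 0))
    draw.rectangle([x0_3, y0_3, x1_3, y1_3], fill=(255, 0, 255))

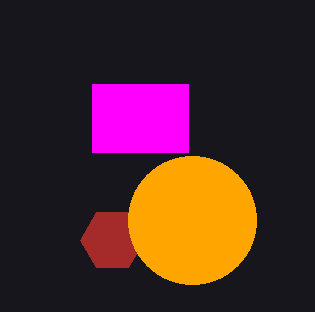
cx_1 = 112; cy_1 = 240; r_1 = 32; cx_2 = 192; cy_2 = 220; r_2 = 64; x0_3 = 92; y0_3 = 84; x1_3 = 188; y1_3 = 152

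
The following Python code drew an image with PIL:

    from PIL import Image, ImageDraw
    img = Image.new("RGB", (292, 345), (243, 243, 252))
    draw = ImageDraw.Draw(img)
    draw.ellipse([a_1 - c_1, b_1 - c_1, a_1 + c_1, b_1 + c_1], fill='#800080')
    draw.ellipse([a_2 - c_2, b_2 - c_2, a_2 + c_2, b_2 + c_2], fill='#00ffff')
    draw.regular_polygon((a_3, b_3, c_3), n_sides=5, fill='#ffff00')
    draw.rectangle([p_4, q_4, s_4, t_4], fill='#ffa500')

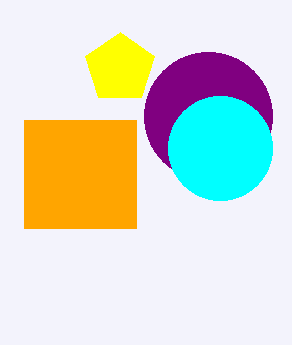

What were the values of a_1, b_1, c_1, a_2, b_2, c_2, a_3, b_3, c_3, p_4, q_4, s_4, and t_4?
a_1 = 208, b_1 = 116, c_1 = 64, a_2 = 220, b_2 = 148, c_2 = 52, a_3 = 120, b_3 = 68, c_3 = 36, p_4 = 24, q_4 = 120, s_4 = 136, t_4 = 228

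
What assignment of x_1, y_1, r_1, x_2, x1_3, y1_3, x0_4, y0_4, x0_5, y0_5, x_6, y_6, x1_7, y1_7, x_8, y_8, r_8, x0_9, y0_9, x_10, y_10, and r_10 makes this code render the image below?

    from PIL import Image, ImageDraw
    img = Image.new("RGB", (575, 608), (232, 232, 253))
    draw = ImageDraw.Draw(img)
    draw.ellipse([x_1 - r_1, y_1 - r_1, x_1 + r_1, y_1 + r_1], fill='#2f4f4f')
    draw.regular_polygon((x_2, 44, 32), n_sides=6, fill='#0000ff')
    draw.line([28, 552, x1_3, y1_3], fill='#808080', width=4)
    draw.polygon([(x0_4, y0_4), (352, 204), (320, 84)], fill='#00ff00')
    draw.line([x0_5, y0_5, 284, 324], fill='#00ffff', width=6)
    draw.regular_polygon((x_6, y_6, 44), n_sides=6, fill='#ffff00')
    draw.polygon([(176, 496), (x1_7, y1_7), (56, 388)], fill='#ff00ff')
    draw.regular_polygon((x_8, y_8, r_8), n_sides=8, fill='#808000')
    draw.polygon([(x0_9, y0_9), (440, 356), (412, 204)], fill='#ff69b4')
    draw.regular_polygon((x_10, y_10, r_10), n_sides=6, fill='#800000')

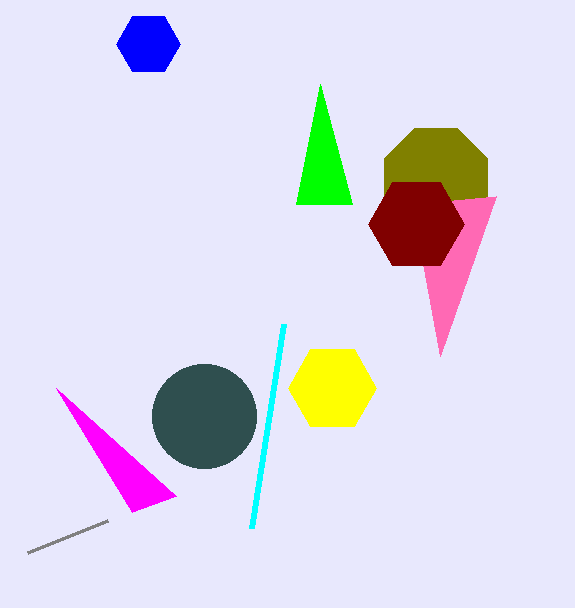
x_1 = 204
y_1 = 416
r_1 = 52
x_2 = 148
x1_3 = 108
y1_3 = 520
x0_4 = 296
y0_4 = 204
x0_5 = 252
y0_5 = 528
x_6 = 332
y_6 = 388
x1_7 = 132
y1_7 = 512
x_8 = 436
y_8 = 180
r_8 = 56
x0_9 = 496
y0_9 = 196
x_10 = 416
y_10 = 224
r_10 = 48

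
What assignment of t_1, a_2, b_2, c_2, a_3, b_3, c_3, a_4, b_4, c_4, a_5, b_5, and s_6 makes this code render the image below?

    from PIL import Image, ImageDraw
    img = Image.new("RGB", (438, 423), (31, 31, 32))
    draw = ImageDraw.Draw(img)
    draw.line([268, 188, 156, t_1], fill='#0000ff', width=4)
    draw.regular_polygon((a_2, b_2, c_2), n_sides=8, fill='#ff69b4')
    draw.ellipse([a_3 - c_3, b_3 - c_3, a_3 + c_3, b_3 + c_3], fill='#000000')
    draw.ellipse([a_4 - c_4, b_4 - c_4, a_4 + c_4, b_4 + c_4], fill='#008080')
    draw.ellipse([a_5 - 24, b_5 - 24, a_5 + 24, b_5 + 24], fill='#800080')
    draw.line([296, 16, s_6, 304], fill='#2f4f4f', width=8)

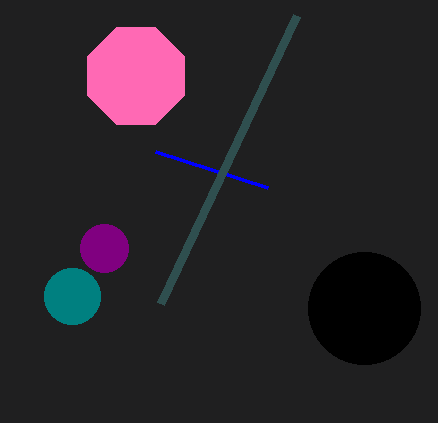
t_1 = 152, a_2 = 136, b_2 = 76, c_2 = 52, a_3 = 364, b_3 = 308, c_3 = 56, a_4 = 72, b_4 = 296, c_4 = 28, a_5 = 104, b_5 = 248, s_6 = 160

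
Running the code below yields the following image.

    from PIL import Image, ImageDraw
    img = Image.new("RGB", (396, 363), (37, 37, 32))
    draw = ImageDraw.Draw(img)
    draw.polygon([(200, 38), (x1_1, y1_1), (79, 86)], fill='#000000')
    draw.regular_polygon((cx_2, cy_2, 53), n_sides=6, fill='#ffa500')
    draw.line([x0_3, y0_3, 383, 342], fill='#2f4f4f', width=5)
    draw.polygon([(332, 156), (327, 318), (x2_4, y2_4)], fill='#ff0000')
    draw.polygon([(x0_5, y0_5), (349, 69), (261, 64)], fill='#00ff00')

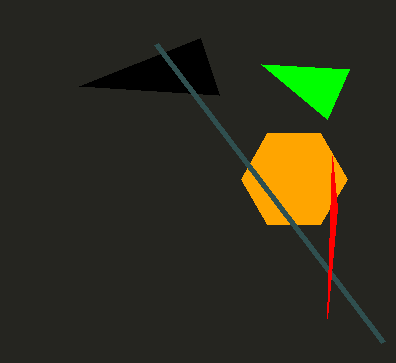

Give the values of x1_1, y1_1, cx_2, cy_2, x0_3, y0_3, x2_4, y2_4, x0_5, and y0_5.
x1_1 = 219; y1_1 = 95; cx_2 = 294; cy_2 = 179; x0_3 = 156; y0_3 = 44; x2_4 = 337; y2_4 = 208; x0_5 = 327; y0_5 = 119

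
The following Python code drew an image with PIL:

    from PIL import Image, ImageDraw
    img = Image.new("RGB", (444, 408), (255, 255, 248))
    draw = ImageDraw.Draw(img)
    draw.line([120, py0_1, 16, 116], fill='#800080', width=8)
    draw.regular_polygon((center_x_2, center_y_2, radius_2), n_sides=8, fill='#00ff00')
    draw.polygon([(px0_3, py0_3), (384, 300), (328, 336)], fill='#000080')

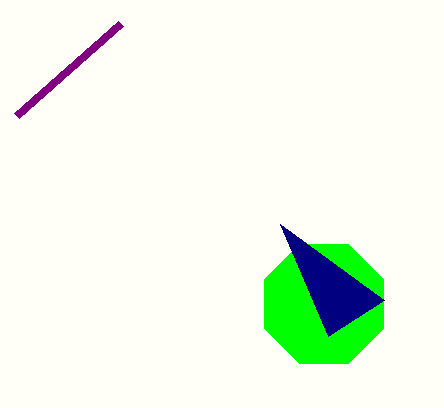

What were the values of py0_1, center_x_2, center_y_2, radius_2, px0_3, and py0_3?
py0_1 = 24, center_x_2 = 324, center_y_2 = 304, radius_2 = 64, px0_3 = 280, py0_3 = 224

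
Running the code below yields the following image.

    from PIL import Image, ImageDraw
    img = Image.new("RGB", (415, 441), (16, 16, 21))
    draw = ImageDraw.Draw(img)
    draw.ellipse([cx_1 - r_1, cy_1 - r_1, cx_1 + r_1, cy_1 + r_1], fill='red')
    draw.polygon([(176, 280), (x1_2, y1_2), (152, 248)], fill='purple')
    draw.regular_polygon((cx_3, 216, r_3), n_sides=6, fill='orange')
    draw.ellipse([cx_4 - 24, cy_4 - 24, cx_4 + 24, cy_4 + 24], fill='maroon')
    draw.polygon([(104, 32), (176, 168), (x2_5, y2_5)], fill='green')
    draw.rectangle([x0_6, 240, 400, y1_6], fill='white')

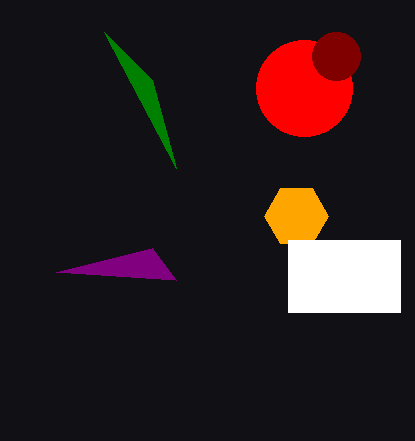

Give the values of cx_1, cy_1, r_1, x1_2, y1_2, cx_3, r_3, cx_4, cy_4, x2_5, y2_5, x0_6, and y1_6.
cx_1 = 304, cy_1 = 88, r_1 = 48, x1_2 = 56, y1_2 = 272, cx_3 = 296, r_3 = 32, cx_4 = 336, cy_4 = 56, x2_5 = 152, y2_5 = 80, x0_6 = 288, y1_6 = 312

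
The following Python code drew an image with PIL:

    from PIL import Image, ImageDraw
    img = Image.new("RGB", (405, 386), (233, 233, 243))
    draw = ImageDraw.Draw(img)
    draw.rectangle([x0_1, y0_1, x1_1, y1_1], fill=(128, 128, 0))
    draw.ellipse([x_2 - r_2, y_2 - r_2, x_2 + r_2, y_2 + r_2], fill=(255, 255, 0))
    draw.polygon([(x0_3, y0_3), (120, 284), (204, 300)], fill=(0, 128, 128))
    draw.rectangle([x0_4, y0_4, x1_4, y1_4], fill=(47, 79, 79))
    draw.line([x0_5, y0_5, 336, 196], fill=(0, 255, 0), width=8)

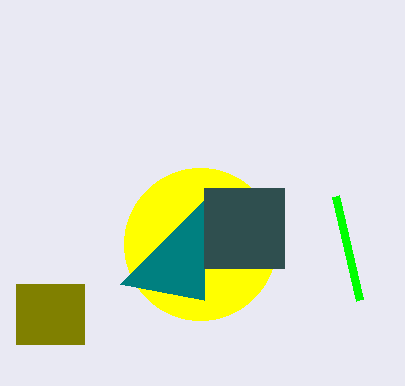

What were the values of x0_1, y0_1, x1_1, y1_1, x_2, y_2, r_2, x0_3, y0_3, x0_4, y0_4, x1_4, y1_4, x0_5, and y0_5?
x0_1 = 16, y0_1 = 284, x1_1 = 84, y1_1 = 344, x_2 = 200, y_2 = 244, r_2 = 76, x0_3 = 204, y0_3 = 200, x0_4 = 204, y0_4 = 188, x1_4 = 284, y1_4 = 268, x0_5 = 360, y0_5 = 300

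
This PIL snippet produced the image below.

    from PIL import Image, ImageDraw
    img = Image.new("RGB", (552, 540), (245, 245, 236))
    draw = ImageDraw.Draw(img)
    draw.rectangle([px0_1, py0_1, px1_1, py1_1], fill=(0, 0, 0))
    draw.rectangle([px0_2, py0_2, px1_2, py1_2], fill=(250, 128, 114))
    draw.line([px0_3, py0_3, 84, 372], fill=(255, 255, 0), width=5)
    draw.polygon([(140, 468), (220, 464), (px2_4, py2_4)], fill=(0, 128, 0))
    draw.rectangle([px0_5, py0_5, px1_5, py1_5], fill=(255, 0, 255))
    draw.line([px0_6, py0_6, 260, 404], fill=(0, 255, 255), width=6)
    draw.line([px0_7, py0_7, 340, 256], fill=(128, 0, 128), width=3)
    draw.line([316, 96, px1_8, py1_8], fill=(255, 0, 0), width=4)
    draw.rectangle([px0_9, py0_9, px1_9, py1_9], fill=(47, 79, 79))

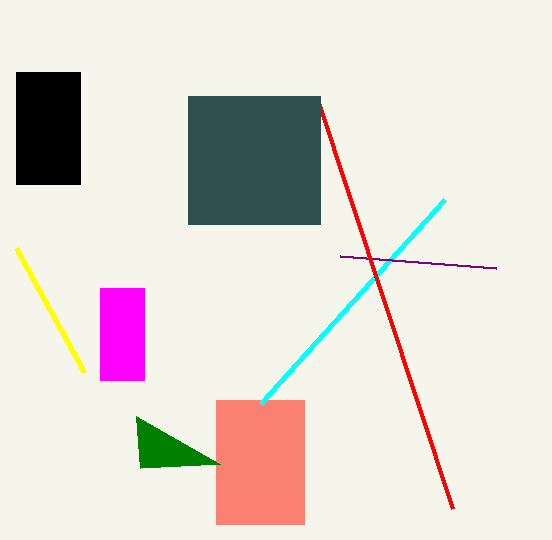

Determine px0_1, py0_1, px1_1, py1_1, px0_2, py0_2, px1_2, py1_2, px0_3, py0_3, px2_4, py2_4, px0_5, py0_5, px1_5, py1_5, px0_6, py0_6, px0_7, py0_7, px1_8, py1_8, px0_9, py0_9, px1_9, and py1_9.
px0_1 = 16
py0_1 = 72
px1_1 = 80
py1_1 = 184
px0_2 = 216
py0_2 = 400
px1_2 = 304
py1_2 = 524
px0_3 = 16
py0_3 = 248
px2_4 = 136
py2_4 = 416
px0_5 = 100
py0_5 = 288
px1_5 = 144
py1_5 = 380
px0_6 = 444
py0_6 = 200
px0_7 = 496
py0_7 = 268
px1_8 = 452
py1_8 = 508
px0_9 = 188
py0_9 = 96
px1_9 = 320
py1_9 = 224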